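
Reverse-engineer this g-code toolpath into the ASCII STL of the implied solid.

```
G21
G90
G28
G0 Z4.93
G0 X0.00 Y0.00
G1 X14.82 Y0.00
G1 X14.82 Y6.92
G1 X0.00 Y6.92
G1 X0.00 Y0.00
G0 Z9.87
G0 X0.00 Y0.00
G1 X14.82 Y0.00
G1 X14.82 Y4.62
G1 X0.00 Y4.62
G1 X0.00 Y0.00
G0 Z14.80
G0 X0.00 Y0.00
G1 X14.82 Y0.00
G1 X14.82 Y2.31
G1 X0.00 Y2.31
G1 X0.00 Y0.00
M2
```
solid part
  facet normal 0.0000 0.0000 -1.0000
    outer loop
      vertex 14.82 9.23 0.00
      vertex 14.82 0.00 0.00
      vertex 0.00 0.00 0.00
    endloop
  endfacet
  facet normal 0.0000 0.0000 -1.0000
    outer loop
      vertex 0.00 9.23 0.00
      vertex 14.82 9.23 0.00
      vertex 0.00 0.00 0.00
    endloop
  endfacet
  facet normal 0.0000 -1.0000 0.0000
    outer loop
      vertex 0.00 0.00 0.00
      vertex 14.82 0.00 0.00
      vertex 14.82 0.00 19.74
    endloop
  endfacet
  facet normal 0.0000 -1.0000 0.0000
    outer loop
      vertex 0.00 0.00 0.00
      vertex 14.82 0.00 19.74
      vertex 0.00 0.00 19.74
    endloop
  endfacet
  facet normal 0.0000 0.9059 0.4236
    outer loop
      vertex 0.00 0.00 19.74
      vertex 14.82 0.00 19.74
      vertex 14.82 9.23 0.00
    endloop
  endfacet
  facet normal 0.0000 0.9059 0.4236
    outer loop
      vertex 0.00 0.00 19.74
      vertex 14.82 9.23 0.00
      vertex 0.00 9.23 0.00
    endloop
  endfacet
  facet normal -1.0000 0.0000 0.0000
    outer loop
      vertex 0.00 0.00 19.74
      vertex 0.00 9.23 0.00
      vertex 0.00 0.00 0.00
    endloop
  endfacet
  facet normal 1.0000 0.0000 0.0000
    outer loop
      vertex 14.82 0.00 0.00
      vertex 14.82 9.23 0.00
      vertex 14.82 0.00 19.74
    endloop
  endfacet
endsolid part

The G0 Z moves step by Δz≈4.93 mm. The G1 loops shrink linearly with z, so the solid tapers from its base footprint up to z≈19.7. Closing with a flat bottom cap and the tapered top and triangulating gives 8 facets — a wedge (ramp): 14.8 × 9.23 mm base, rising to 19.7 mm along the y=0 edge and sloping linearly to z=0 at y=9.23.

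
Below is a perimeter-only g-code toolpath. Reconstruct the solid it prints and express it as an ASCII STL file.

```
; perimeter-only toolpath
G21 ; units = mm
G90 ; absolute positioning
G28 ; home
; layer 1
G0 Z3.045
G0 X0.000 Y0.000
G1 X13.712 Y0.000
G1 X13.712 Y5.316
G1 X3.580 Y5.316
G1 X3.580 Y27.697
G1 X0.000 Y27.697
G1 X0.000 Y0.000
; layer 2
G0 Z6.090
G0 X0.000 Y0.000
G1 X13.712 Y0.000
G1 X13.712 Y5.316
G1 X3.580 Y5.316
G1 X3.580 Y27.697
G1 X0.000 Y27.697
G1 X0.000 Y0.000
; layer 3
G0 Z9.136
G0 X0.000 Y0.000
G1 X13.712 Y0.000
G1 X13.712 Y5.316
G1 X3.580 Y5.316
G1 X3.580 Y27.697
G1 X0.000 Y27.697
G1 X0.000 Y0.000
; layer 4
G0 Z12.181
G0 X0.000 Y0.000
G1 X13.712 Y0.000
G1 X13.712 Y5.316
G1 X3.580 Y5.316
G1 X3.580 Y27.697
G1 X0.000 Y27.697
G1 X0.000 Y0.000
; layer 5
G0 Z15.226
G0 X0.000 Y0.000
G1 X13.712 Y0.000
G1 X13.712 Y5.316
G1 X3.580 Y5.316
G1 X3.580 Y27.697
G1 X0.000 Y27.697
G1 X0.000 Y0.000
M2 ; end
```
solid part
  facet normal 0.0000 0.0000 -1.0000
    outer loop
      vertex 13.712 5.316 0.000
      vertex 13.712 0.000 0.000
      vertex 0.000 0.000 0.000
    endloop
  endfacet
  facet normal 0.0000 0.0000 -1.0000
    outer loop
      vertex 3.580 5.316 0.000
      vertex 13.712 5.316 0.000
      vertex 0.000 0.000 0.000
    endloop
  endfacet
  facet normal 0.0000 0.0000 -1.0000
    outer loop
      vertex 3.580 27.697 0.000
      vertex 3.580 5.316 0.000
      vertex 0.000 0.000 0.000
    endloop
  endfacet
  facet normal 0.0000 0.0000 -1.0000
    outer loop
      vertex 0.000 27.697 0.000
      vertex 3.580 27.697 0.000
      vertex 0.000 0.000 0.000
    endloop
  endfacet
  facet normal 0.0000 0.0000 1.0000
    outer loop
      vertex 0.000 0.000 15.226
      vertex 13.712 0.000 15.226
      vertex 13.712 5.316 15.226
    endloop
  endfacet
  facet normal 0.0000 0.0000 1.0000
    outer loop
      vertex 0.000 0.000 15.226
      vertex 13.712 5.316 15.226
      vertex 3.580 5.316 15.226
    endloop
  endfacet
  facet normal 0.0000 0.0000 1.0000
    outer loop
      vertex 0.000 0.000 15.226
      vertex 3.580 5.316 15.226
      vertex 3.580 27.697 15.226
    endloop
  endfacet
  facet normal 0.0000 0.0000 1.0000
    outer loop
      vertex 0.000 0.000 15.226
      vertex 3.580 27.697 15.226
      vertex 0.000 27.697 15.226
    endloop
  endfacet
  facet normal 0.0000 -1.0000 0.0000
    outer loop
      vertex 0.000 0.000 0.000
      vertex 13.712 0.000 0.000
      vertex 13.712 0.000 15.226
    endloop
  endfacet
  facet normal 0.0000 -1.0000 0.0000
    outer loop
      vertex 0.000 0.000 0.000
      vertex 13.712 0.000 15.226
      vertex 0.000 0.000 15.226
    endloop
  endfacet
  facet normal 1.0000 0.0000 0.0000
    outer loop
      vertex 13.712 0.000 0.000
      vertex 13.712 5.316 0.000
      vertex 13.712 5.316 15.226
    endloop
  endfacet
  facet normal 1.0000 0.0000 0.0000
    outer loop
      vertex 13.712 0.000 0.000
      vertex 13.712 5.316 15.226
      vertex 13.712 0.000 15.226
    endloop
  endfacet
  facet normal 0.0000 1.0000 0.0000
    outer loop
      vertex 13.712 5.316 0.000
      vertex 3.580 5.316 0.000
      vertex 3.580 5.316 15.226
    endloop
  endfacet
  facet normal 0.0000 1.0000 0.0000
    outer loop
      vertex 13.712 5.316 0.000
      vertex 3.580 5.316 15.226
      vertex 13.712 5.316 15.226
    endloop
  endfacet
  facet normal 1.0000 0.0000 0.0000
    outer loop
      vertex 3.580 5.316 0.000
      vertex 3.580 27.697 0.000
      vertex 3.580 27.697 15.226
    endloop
  endfacet
  facet normal 1.0000 0.0000 0.0000
    outer loop
      vertex 3.580 5.316 0.000
      vertex 3.580 27.697 15.226
      vertex 3.580 5.316 15.226
    endloop
  endfacet
  facet normal 0.0000 1.0000 0.0000
    outer loop
      vertex 3.580 27.697 0.000
      vertex 0.000 27.697 0.000
      vertex 0.000 27.697 15.226
    endloop
  endfacet
  facet normal 0.0000 1.0000 0.0000
    outer loop
      vertex 3.580 27.697 0.000
      vertex 0.000 27.697 15.226
      vertex 3.580 27.697 15.226
    endloop
  endfacet
  facet normal -1.0000 0.0000 0.0000
    outer loop
      vertex 0.000 27.697 0.000
      vertex 0.000 0.000 0.000
      vertex 0.000 0.000 15.226
    endloop
  endfacet
  facet normal -1.0000 0.0000 0.0000
    outer loop
      vertex 0.000 27.697 0.000
      vertex 0.000 0.000 15.226
      vertex 0.000 27.697 15.226
    endloop
  endfacet
endsolid part

The G0 Z moves step by Δz≈3.045 mm. Every layer's G1 loop is the same polygon, so the solid is a straight extrusion of it from z=0 to z≈15.2. Closing with flat bottom and top caps and triangulating gives 20 facets — an L-shaped prism: outer 13.7 × 27.7 mm, arm thicknesses ≈ 5.32 mm (horizontal) and 3.58 mm (vertical), extruded 15.2 mm in z.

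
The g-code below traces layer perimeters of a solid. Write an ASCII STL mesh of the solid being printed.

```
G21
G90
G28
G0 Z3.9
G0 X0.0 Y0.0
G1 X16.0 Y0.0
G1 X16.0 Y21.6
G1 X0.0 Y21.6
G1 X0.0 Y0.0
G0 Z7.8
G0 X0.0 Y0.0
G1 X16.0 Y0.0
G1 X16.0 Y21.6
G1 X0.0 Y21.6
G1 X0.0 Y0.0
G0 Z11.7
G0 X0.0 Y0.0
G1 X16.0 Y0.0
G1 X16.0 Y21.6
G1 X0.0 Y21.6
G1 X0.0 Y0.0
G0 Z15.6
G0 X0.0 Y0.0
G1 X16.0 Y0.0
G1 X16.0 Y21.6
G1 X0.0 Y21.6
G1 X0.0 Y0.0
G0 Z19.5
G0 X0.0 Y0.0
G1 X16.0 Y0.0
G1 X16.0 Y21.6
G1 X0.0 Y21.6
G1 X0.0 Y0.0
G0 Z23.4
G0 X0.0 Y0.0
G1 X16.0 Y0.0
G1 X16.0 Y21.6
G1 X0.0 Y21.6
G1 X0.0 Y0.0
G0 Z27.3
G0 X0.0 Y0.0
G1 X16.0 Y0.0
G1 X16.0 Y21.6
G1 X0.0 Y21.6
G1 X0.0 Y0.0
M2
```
solid part
  facet normal 0.0000 0.0000 -1.0000
    outer loop
      vertex 16.0 21.6 0.0
      vertex 16.0 0.0 0.0
      vertex 0.0 0.0 0.0
    endloop
  endfacet
  facet normal 0.0000 0.0000 -1.0000
    outer loop
      vertex 0.0 21.6 0.0
      vertex 16.0 21.6 0.0
      vertex 0.0 0.0 0.0
    endloop
  endfacet
  facet normal 0.0000 0.0000 1.0000
    outer loop
      vertex 0.0 0.0 27.3
      vertex 16.0 0.0 27.3
      vertex 16.0 21.6 27.3
    endloop
  endfacet
  facet normal 0.0000 0.0000 1.0000
    outer loop
      vertex 0.0 0.0 27.3
      vertex 16.0 21.6 27.3
      vertex 0.0 21.6 27.3
    endloop
  endfacet
  facet normal 0.0000 -1.0000 0.0000
    outer loop
      vertex 0.0 0.0 0.0
      vertex 16.0 0.0 0.0
      vertex 16.0 0.0 27.3
    endloop
  endfacet
  facet normal 0.0000 -1.0000 0.0000
    outer loop
      vertex 0.0 0.0 0.0
      vertex 16.0 0.0 27.3
      vertex 0.0 0.0 27.3
    endloop
  endfacet
  facet normal 0.0000 1.0000 0.0000
    outer loop
      vertex 16.0 21.6 27.3
      vertex 16.0 21.6 0.0
      vertex 0.0 21.6 0.0
    endloop
  endfacet
  facet normal 0.0000 1.0000 0.0000
    outer loop
      vertex 0.0 21.6 27.3
      vertex 16.0 21.6 27.3
      vertex 0.0 21.6 0.0
    endloop
  endfacet
  facet normal -1.0000 0.0000 0.0000
    outer loop
      vertex 0.0 21.6 27.3
      vertex 0.0 21.6 0.0
      vertex 0.0 0.0 0.0
    endloop
  endfacet
  facet normal -1.0000 0.0000 0.0000
    outer loop
      vertex 0.0 0.0 27.3
      vertex 0.0 21.6 27.3
      vertex 0.0 0.0 0.0
    endloop
  endfacet
  facet normal 1.0000 0.0000 0.0000
    outer loop
      vertex 16.0 0.0 0.0
      vertex 16.0 21.6 0.0
      vertex 16.0 21.6 27.3
    endloop
  endfacet
  facet normal 1.0000 0.0000 0.0000
    outer loop
      vertex 16.0 0.0 0.0
      vertex 16.0 21.6 27.3
      vertex 16.0 0.0 27.3
    endloop
  endfacet
endsolid part

The G0 Z moves step by Δz≈3.9 mm. Every layer's G1 loop is the same polygon, so the solid is a straight extrusion of it from z=0 to z≈27.3. Closing with flat bottom and top caps and triangulating gives 12 facets — a rectangular box, roughly 16 × 21.6 mm footprint and 27.3 mm tall.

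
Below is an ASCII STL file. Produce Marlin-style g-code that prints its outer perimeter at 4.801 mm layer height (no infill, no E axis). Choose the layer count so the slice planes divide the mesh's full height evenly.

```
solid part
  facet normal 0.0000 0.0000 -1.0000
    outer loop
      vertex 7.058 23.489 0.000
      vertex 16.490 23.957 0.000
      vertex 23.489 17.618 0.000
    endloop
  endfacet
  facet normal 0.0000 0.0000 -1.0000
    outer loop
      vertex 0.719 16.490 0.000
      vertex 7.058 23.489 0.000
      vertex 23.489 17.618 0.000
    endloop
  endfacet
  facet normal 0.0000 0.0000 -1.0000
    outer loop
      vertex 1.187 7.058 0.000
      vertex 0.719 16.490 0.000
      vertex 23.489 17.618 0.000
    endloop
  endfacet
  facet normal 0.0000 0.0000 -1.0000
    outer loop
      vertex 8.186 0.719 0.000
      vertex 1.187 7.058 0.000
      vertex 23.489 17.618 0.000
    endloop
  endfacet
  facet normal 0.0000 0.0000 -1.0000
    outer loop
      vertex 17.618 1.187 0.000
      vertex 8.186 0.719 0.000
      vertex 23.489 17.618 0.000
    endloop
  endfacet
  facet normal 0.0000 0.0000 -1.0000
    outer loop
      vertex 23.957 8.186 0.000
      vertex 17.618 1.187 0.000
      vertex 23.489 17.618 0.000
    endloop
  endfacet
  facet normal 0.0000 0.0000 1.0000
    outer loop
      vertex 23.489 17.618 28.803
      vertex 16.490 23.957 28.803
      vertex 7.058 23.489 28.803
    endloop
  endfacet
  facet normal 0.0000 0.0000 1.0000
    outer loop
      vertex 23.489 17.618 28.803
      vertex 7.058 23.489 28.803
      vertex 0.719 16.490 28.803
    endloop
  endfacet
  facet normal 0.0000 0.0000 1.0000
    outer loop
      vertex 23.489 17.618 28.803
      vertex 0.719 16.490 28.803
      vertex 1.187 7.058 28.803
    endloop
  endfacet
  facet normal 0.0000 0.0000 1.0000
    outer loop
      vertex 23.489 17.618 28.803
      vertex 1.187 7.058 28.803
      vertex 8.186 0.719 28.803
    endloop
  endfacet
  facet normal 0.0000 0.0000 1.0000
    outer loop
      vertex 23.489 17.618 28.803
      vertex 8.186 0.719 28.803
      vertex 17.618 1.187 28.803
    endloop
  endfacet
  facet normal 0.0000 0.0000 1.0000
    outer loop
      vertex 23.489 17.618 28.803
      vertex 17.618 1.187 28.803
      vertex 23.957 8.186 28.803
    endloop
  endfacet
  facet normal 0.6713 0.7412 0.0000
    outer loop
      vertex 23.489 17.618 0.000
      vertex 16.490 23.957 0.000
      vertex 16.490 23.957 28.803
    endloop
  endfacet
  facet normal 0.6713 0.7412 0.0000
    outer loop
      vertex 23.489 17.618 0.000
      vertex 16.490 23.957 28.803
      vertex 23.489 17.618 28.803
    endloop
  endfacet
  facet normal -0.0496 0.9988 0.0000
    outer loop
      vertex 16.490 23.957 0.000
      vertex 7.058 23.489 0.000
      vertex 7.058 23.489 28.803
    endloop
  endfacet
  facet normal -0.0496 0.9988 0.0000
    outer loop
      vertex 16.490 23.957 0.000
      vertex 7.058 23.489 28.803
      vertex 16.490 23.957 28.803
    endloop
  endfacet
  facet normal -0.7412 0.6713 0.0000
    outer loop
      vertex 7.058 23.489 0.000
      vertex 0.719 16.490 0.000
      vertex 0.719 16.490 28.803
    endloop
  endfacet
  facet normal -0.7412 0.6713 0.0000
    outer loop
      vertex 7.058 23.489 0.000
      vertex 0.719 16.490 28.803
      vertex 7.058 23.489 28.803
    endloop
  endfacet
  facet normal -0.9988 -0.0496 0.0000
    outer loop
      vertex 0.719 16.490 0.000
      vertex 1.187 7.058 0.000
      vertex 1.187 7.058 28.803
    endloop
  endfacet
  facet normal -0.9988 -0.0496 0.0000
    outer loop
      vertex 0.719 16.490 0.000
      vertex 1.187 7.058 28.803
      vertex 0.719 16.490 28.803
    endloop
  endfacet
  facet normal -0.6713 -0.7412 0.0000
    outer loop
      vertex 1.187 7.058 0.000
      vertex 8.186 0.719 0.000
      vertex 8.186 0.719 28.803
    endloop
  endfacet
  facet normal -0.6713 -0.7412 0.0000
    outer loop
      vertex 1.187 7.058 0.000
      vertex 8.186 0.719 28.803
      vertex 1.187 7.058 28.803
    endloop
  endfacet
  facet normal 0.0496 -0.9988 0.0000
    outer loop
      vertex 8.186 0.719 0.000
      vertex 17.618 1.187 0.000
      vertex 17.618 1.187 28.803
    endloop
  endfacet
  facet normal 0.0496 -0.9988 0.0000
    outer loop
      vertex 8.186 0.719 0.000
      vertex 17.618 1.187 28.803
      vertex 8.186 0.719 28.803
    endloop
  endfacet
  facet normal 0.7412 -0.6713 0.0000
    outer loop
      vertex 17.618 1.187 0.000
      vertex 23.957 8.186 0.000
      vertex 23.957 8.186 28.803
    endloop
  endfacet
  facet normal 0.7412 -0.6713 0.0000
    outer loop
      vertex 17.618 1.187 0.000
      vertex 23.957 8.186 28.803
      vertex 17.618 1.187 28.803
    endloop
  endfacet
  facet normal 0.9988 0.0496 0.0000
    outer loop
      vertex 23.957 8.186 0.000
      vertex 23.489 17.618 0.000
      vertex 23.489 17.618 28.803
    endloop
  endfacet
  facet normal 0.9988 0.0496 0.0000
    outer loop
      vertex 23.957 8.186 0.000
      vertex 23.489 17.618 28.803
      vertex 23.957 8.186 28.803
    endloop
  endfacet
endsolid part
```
; perimeter-only toolpath
G21 ; units = mm
G90 ; absolute positioning
G28 ; home
; layer 1
G0 Z4.801
G0 X23.489 Y17.618
G1 X16.490 Y23.957
G1 X7.058 Y23.489
G1 X0.719 Y16.490
G1 X1.187 Y7.058
G1 X8.186 Y0.719
G1 X17.618 Y1.187
G1 X23.957 Y8.186
G1 X23.489 Y17.618
; layer 2
G0 Z9.601
G0 X23.489 Y17.618
G1 X16.490 Y23.957
G1 X7.058 Y23.489
G1 X0.719 Y16.490
G1 X1.187 Y7.058
G1 X8.186 Y0.719
G1 X17.618 Y1.187
G1 X23.957 Y8.186
G1 X23.489 Y17.618
; layer 3
G0 Z14.402
G0 X23.489 Y17.618
G1 X16.490 Y23.957
G1 X7.058 Y23.489
G1 X0.719 Y16.490
G1 X1.187 Y7.058
G1 X8.186 Y0.719
G1 X17.618 Y1.187
G1 X23.957 Y8.186
G1 X23.489 Y17.618
; layer 4
G0 Z19.202
G0 X23.489 Y17.618
G1 X16.490 Y23.957
G1 X7.058 Y23.489
G1 X0.719 Y16.490
G1 X1.187 Y7.058
G1 X8.186 Y0.719
G1 X17.618 Y1.187
G1 X23.957 Y8.186
G1 X23.489 Y17.618
; layer 5
G0 Z24.003
G0 X23.489 Y17.618
G1 X16.490 Y23.957
G1 X7.058 Y23.489
G1 X0.719 Y16.490
G1 X1.187 Y7.058
G1 X8.186 Y0.719
G1 X17.618 Y1.187
G1 X23.957 Y8.186
G1 X23.489 Y17.618
; layer 6
G0 Z28.803
G0 X23.489 Y17.618
G1 X16.490 Y23.957
G1 X7.058 Y23.489
G1 X0.719 Y16.490
G1 X1.187 Y7.058
G1 X8.186 Y0.719
G1 X17.618 Y1.187
G1 X23.957 Y8.186
G1 X23.489 Y17.618
M2 ; end

The solid is a regular 8-sided prism (a cylinder approximated with 8 flat sides), circumscribed radius ≈ 12.3 mm, height ≈ 28.8 mm. Slicing at Δz = 4.801 mm — 6 equal slices spanning the solid's height, so layer i sits at z = i·h/6 — gives 6 non-empty perimeters. Each is a 8-segment closed polygon; G0 lifts to the layer z and rapids to the start vertex, then G1 traces the edges.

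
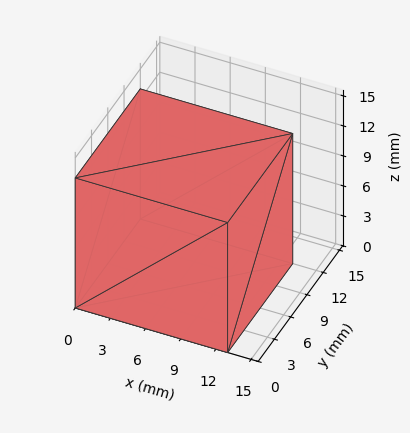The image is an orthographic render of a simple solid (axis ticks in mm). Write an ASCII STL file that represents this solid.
Reading the render: the shape is a rectangular box, roughly 13 × 12 mm footprint and 13 mm tall (dimensions read to the nearest mm from the axis ticks). For the STL, each face is triangulated and given an outward normal.

solid part
  facet normal 0.0000 0.0000 -1.0000
    outer loop
      vertex 13.0 12.0 0.0
      vertex 13.0 0.0 0.0
      vertex 0.0 0.0 0.0
    endloop
  endfacet
  facet normal 0.0000 0.0000 -1.0000
    outer loop
      vertex 0.0 12.0 0.0
      vertex 13.0 12.0 0.0
      vertex 0.0 0.0 0.0
    endloop
  endfacet
  facet normal 0.0000 0.0000 1.0000
    outer loop
      vertex 0.0 0.0 13.0
      vertex 13.0 0.0 13.0
      vertex 13.0 12.0 13.0
    endloop
  endfacet
  facet normal 0.0000 0.0000 1.0000
    outer loop
      vertex 0.0 0.0 13.0
      vertex 13.0 12.0 13.0
      vertex 0.0 12.0 13.0
    endloop
  endfacet
  facet normal 0.0000 -1.0000 0.0000
    outer loop
      vertex 0.0 0.0 0.0
      vertex 13.0 0.0 0.0
      vertex 13.0 0.0 13.0
    endloop
  endfacet
  facet normal 0.0000 -1.0000 0.0000
    outer loop
      vertex 0.0 0.0 0.0
      vertex 13.0 0.0 13.0
      vertex 0.0 0.0 13.0
    endloop
  endfacet
  facet normal 0.0000 1.0000 0.0000
    outer loop
      vertex 13.0 12.0 13.0
      vertex 13.0 12.0 0.0
      vertex 0.0 12.0 0.0
    endloop
  endfacet
  facet normal 0.0000 1.0000 0.0000
    outer loop
      vertex 0.0 12.0 13.0
      vertex 13.0 12.0 13.0
      vertex 0.0 12.0 0.0
    endloop
  endfacet
  facet normal -1.0000 0.0000 0.0000
    outer loop
      vertex 0.0 12.0 13.0
      vertex 0.0 12.0 0.0
      vertex 0.0 0.0 0.0
    endloop
  endfacet
  facet normal -1.0000 0.0000 0.0000
    outer loop
      vertex 0.0 0.0 13.0
      vertex 0.0 12.0 13.0
      vertex 0.0 0.0 0.0
    endloop
  endfacet
  facet normal 1.0000 0.0000 0.0000
    outer loop
      vertex 13.0 0.0 0.0
      vertex 13.0 12.0 0.0
      vertex 13.0 12.0 13.0
    endloop
  endfacet
  facet normal 1.0000 0.0000 0.0000
    outer loop
      vertex 13.0 0.0 0.0
      vertex 13.0 12.0 13.0
      vertex 13.0 0.0 13.0
    endloop
  endfacet
endsolid part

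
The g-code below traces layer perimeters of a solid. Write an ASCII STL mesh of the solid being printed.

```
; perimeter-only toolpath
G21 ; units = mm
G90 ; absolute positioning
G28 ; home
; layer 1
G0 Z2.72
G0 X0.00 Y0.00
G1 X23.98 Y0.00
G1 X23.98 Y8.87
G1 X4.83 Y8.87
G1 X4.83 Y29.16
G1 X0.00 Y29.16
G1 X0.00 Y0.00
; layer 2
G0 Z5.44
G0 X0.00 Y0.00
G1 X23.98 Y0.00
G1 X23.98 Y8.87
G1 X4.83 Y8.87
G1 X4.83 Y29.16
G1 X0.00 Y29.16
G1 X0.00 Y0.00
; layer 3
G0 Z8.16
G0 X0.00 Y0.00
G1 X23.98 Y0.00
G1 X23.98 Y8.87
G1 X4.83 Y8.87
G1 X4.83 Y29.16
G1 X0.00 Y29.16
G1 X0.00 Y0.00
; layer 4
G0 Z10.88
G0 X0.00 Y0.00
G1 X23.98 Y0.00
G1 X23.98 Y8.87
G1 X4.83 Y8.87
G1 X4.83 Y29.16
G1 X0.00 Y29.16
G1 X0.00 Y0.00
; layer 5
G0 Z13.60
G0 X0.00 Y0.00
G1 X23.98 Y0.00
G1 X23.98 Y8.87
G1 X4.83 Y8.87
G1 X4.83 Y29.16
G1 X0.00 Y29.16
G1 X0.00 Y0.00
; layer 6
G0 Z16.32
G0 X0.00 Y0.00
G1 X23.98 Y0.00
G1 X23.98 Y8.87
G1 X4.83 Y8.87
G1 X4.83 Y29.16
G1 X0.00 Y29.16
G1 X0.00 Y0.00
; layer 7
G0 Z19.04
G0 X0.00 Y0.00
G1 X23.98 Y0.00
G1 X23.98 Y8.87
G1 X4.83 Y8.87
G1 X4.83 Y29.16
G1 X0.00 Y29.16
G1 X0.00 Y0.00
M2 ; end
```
solid part
  facet normal 0.0000 0.0000 -1.0000
    outer loop
      vertex 23.98 8.87 0.00
      vertex 23.98 0.00 0.00
      vertex 0.00 0.00 0.00
    endloop
  endfacet
  facet normal 0.0000 0.0000 -1.0000
    outer loop
      vertex 4.83 8.87 0.00
      vertex 23.98 8.87 0.00
      vertex 0.00 0.00 0.00
    endloop
  endfacet
  facet normal 0.0000 0.0000 -1.0000
    outer loop
      vertex 4.83 29.16 0.00
      vertex 4.83 8.87 0.00
      vertex 0.00 0.00 0.00
    endloop
  endfacet
  facet normal 0.0000 0.0000 -1.0000
    outer loop
      vertex 0.00 29.16 0.00
      vertex 4.83 29.16 0.00
      vertex 0.00 0.00 0.00
    endloop
  endfacet
  facet normal 0.0000 0.0000 1.0000
    outer loop
      vertex 0.00 0.00 19.04
      vertex 23.98 0.00 19.04
      vertex 23.98 8.87 19.04
    endloop
  endfacet
  facet normal 0.0000 0.0000 1.0000
    outer loop
      vertex 0.00 0.00 19.04
      vertex 23.98 8.87 19.04
      vertex 4.83 8.87 19.04
    endloop
  endfacet
  facet normal 0.0000 0.0000 1.0000
    outer loop
      vertex 0.00 0.00 19.04
      vertex 4.83 8.87 19.04
      vertex 4.83 29.16 19.04
    endloop
  endfacet
  facet normal 0.0000 0.0000 1.0000
    outer loop
      vertex 0.00 0.00 19.04
      vertex 4.83 29.16 19.04
      vertex 0.00 29.16 19.04
    endloop
  endfacet
  facet normal 0.0000 -1.0000 0.0000
    outer loop
      vertex 0.00 0.00 0.00
      vertex 23.98 0.00 0.00
      vertex 23.98 0.00 19.04
    endloop
  endfacet
  facet normal 0.0000 -1.0000 0.0000
    outer loop
      vertex 0.00 0.00 0.00
      vertex 23.98 0.00 19.04
      vertex 0.00 0.00 19.04
    endloop
  endfacet
  facet normal 1.0000 0.0000 0.0000
    outer loop
      vertex 23.98 0.00 0.00
      vertex 23.98 8.87 0.00
      vertex 23.98 8.87 19.04
    endloop
  endfacet
  facet normal 1.0000 0.0000 0.0000
    outer loop
      vertex 23.98 0.00 0.00
      vertex 23.98 8.87 19.04
      vertex 23.98 0.00 19.04
    endloop
  endfacet
  facet normal 0.0000 1.0000 0.0000
    outer loop
      vertex 23.98 8.87 0.00
      vertex 4.83 8.87 0.00
      vertex 4.83 8.87 19.04
    endloop
  endfacet
  facet normal 0.0000 1.0000 0.0000
    outer loop
      vertex 23.98 8.87 0.00
      vertex 4.83 8.87 19.04
      vertex 23.98 8.87 19.04
    endloop
  endfacet
  facet normal 1.0000 0.0000 0.0000
    outer loop
      vertex 4.83 8.87 0.00
      vertex 4.83 29.16 0.00
      vertex 4.83 29.16 19.04
    endloop
  endfacet
  facet normal 1.0000 0.0000 0.0000
    outer loop
      vertex 4.83 8.87 0.00
      vertex 4.83 29.16 19.04
      vertex 4.83 8.87 19.04
    endloop
  endfacet
  facet normal 0.0000 1.0000 0.0000
    outer loop
      vertex 4.83 29.16 0.00
      vertex 0.00 29.16 0.00
      vertex 0.00 29.16 19.04
    endloop
  endfacet
  facet normal 0.0000 1.0000 0.0000
    outer loop
      vertex 4.83 29.16 0.00
      vertex 0.00 29.16 19.04
      vertex 4.83 29.16 19.04
    endloop
  endfacet
  facet normal -1.0000 0.0000 0.0000
    outer loop
      vertex 0.00 29.16 0.00
      vertex 0.00 0.00 0.00
      vertex 0.00 0.00 19.04
    endloop
  endfacet
  facet normal -1.0000 0.0000 0.0000
    outer loop
      vertex 0.00 29.16 0.00
      vertex 0.00 0.00 19.04
      vertex 0.00 29.16 19.04
    endloop
  endfacet
endsolid part

The G0 Z moves step by Δz≈2.72 mm. Every layer's G1 loop is the same polygon, so the solid is a straight extrusion of it from z=0 to z≈19. Closing with flat bottom and top caps and triangulating gives 20 facets — an L-shaped prism: outer 24 × 29.2 mm, arm thicknesses ≈ 8.87 mm (horizontal) and 4.83 mm (vertical), extruded 19 mm in z.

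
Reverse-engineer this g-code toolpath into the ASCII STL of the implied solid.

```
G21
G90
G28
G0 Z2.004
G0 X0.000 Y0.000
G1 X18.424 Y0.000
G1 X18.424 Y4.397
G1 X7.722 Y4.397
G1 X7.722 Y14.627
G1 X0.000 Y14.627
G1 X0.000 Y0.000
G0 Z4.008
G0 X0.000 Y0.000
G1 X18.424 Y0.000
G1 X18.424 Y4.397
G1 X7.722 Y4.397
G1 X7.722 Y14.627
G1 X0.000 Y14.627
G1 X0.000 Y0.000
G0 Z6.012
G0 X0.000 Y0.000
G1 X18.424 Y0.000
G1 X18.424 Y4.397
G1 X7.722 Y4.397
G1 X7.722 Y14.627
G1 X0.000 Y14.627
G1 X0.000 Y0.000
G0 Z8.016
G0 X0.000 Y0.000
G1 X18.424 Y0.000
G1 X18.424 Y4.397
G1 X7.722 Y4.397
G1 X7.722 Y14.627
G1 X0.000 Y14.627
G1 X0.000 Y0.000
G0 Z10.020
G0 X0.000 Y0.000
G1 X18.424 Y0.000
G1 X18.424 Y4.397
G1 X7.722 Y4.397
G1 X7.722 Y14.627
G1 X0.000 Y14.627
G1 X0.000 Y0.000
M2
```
solid part
  facet normal 0.0000 0.0000 -1.0000
    outer loop
      vertex 18.424 4.397 0.000
      vertex 18.424 0.000 0.000
      vertex 0.000 0.000 0.000
    endloop
  endfacet
  facet normal 0.0000 0.0000 -1.0000
    outer loop
      vertex 7.722 4.397 0.000
      vertex 18.424 4.397 0.000
      vertex 0.000 0.000 0.000
    endloop
  endfacet
  facet normal 0.0000 0.0000 -1.0000
    outer loop
      vertex 7.722 14.627 0.000
      vertex 7.722 4.397 0.000
      vertex 0.000 0.000 0.000
    endloop
  endfacet
  facet normal 0.0000 0.0000 -1.0000
    outer loop
      vertex 0.000 14.627 0.000
      vertex 7.722 14.627 0.000
      vertex 0.000 0.000 0.000
    endloop
  endfacet
  facet normal 0.0000 0.0000 1.0000
    outer loop
      vertex 0.000 0.000 10.020
      vertex 18.424 0.000 10.020
      vertex 18.424 4.397 10.020
    endloop
  endfacet
  facet normal 0.0000 0.0000 1.0000
    outer loop
      vertex 0.000 0.000 10.020
      vertex 18.424 4.397 10.020
      vertex 7.722 4.397 10.020
    endloop
  endfacet
  facet normal 0.0000 0.0000 1.0000
    outer loop
      vertex 0.000 0.000 10.020
      vertex 7.722 4.397 10.020
      vertex 7.722 14.627 10.020
    endloop
  endfacet
  facet normal 0.0000 0.0000 1.0000
    outer loop
      vertex 0.000 0.000 10.020
      vertex 7.722 14.627 10.020
      vertex 0.000 14.627 10.020
    endloop
  endfacet
  facet normal 0.0000 -1.0000 0.0000
    outer loop
      vertex 0.000 0.000 0.000
      vertex 18.424 0.000 0.000
      vertex 18.424 0.000 10.020
    endloop
  endfacet
  facet normal 0.0000 -1.0000 0.0000
    outer loop
      vertex 0.000 0.000 0.000
      vertex 18.424 0.000 10.020
      vertex 0.000 0.000 10.020
    endloop
  endfacet
  facet normal 1.0000 0.0000 0.0000
    outer loop
      vertex 18.424 0.000 0.000
      vertex 18.424 4.397 0.000
      vertex 18.424 4.397 10.020
    endloop
  endfacet
  facet normal 1.0000 0.0000 0.0000
    outer loop
      vertex 18.424 0.000 0.000
      vertex 18.424 4.397 10.020
      vertex 18.424 0.000 10.020
    endloop
  endfacet
  facet normal 0.0000 1.0000 0.0000
    outer loop
      vertex 18.424 4.397 0.000
      vertex 7.722 4.397 0.000
      vertex 7.722 4.397 10.020
    endloop
  endfacet
  facet normal 0.0000 1.0000 0.0000
    outer loop
      vertex 18.424 4.397 0.000
      vertex 7.722 4.397 10.020
      vertex 18.424 4.397 10.020
    endloop
  endfacet
  facet normal 1.0000 0.0000 0.0000
    outer loop
      vertex 7.722 4.397 0.000
      vertex 7.722 14.627 0.000
      vertex 7.722 14.627 10.020
    endloop
  endfacet
  facet normal 1.0000 0.0000 0.0000
    outer loop
      vertex 7.722 4.397 0.000
      vertex 7.722 14.627 10.020
      vertex 7.722 4.397 10.020
    endloop
  endfacet
  facet normal 0.0000 1.0000 0.0000
    outer loop
      vertex 7.722 14.627 0.000
      vertex 0.000 14.627 0.000
      vertex 0.000 14.627 10.020
    endloop
  endfacet
  facet normal 0.0000 1.0000 0.0000
    outer loop
      vertex 7.722 14.627 0.000
      vertex 0.000 14.627 10.020
      vertex 7.722 14.627 10.020
    endloop
  endfacet
  facet normal -1.0000 0.0000 0.0000
    outer loop
      vertex 0.000 14.627 0.000
      vertex 0.000 0.000 0.000
      vertex 0.000 0.000 10.020
    endloop
  endfacet
  facet normal -1.0000 0.0000 0.0000
    outer loop
      vertex 0.000 14.627 0.000
      vertex 0.000 0.000 10.020
      vertex 0.000 14.627 10.020
    endloop
  endfacet
endsolid part

The G0 Z moves step by Δz≈2.004 mm. Every layer's G1 loop is the same polygon, so the solid is a straight extrusion of it from z=0 to z≈10. Closing with flat bottom and top caps and triangulating gives 20 facets — an L-shaped prism: outer 18.4 × 14.6 mm, arm thicknesses ≈ 4.4 mm (horizontal) and 7.72 mm (vertical), extruded 10 mm in z.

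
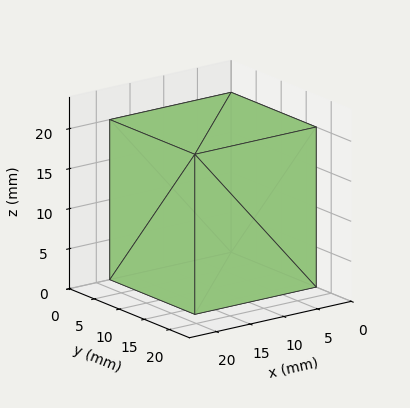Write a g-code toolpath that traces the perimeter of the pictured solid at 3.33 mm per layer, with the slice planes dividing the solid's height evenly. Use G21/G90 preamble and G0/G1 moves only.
Reading the render: the shape is a rectangular box, roughly 18 × 17 mm footprint and 20 mm tall (dimensions read to the nearest mm from the axis ticks). For the g-code, the solid's height is divided into equal slices at the stated Δz and each level perimeter traced with G1 moves after a G0 lift.

; perimeter-only toolpath
G21 ; units = mm
G90 ; absolute positioning
G28 ; home
; layer 1
G0 Z3.33
G0 X0.00 Y0.00
G1 X18.00 Y0.00
G1 X18.00 Y17.00
G1 X0.00 Y17.00
G1 X0.00 Y0.00
; layer 2
G0 Z6.67
G0 X0.00 Y0.00
G1 X18.00 Y0.00
G1 X18.00 Y17.00
G1 X0.00 Y17.00
G1 X0.00 Y0.00
; layer 3
G0 Z10.00
G0 X0.00 Y0.00
G1 X18.00 Y0.00
G1 X18.00 Y17.00
G1 X0.00 Y17.00
G1 X0.00 Y0.00
; layer 4
G0 Z13.33
G0 X0.00 Y0.00
G1 X18.00 Y0.00
G1 X18.00 Y17.00
G1 X0.00 Y17.00
G1 X0.00 Y0.00
; layer 5
G0 Z16.67
G0 X0.00 Y0.00
G1 X18.00 Y0.00
G1 X18.00 Y17.00
G1 X0.00 Y17.00
G1 X0.00 Y0.00
; layer 6
G0 Z20.00
G0 X0.00 Y0.00
G1 X18.00 Y0.00
G1 X18.00 Y17.00
G1 X0.00 Y17.00
G1 X0.00 Y0.00
M2 ; end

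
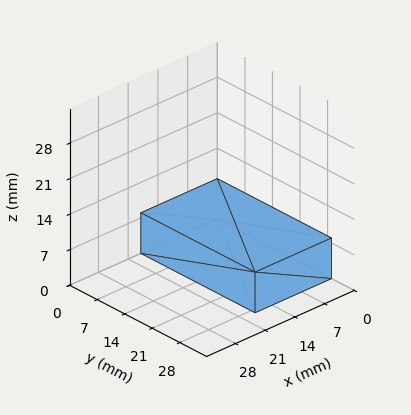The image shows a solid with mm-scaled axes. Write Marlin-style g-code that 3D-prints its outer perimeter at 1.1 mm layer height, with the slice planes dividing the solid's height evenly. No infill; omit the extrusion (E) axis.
Reading the render: the shape is a rectangular box, roughly 18 × 29 mm footprint and 8 mm tall (dimensions read to the nearest mm from the axis ticks). For the g-code, the solid's height is divided into equal slices at the stated Δz and each level perimeter traced with G1 moves after a G0 lift.

; perimeter-only toolpath
G21 ; units = mm
G90 ; absolute positioning
G28 ; home
; layer 1
G0 Z1.1
G0 X0.0 Y0.0
G1 X18.0 Y0.0
G1 X18.0 Y29.0
G1 X0.0 Y29.0
G1 X0.0 Y0.0
; layer 2
G0 Z2.3
G0 X0.0 Y0.0
G1 X18.0 Y0.0
G1 X18.0 Y29.0
G1 X0.0 Y29.0
G1 X0.0 Y0.0
; layer 3
G0 Z3.4
G0 X0.0 Y0.0
G1 X18.0 Y0.0
G1 X18.0 Y29.0
G1 X0.0 Y29.0
G1 X0.0 Y0.0
; layer 4
G0 Z4.6
G0 X0.0 Y0.0
G1 X18.0 Y0.0
G1 X18.0 Y29.0
G1 X0.0 Y29.0
G1 X0.0 Y0.0
; layer 5
G0 Z5.7
G0 X0.0 Y0.0
G1 X18.0 Y0.0
G1 X18.0 Y29.0
G1 X0.0 Y29.0
G1 X0.0 Y0.0
; layer 6
G0 Z6.9
G0 X0.0 Y0.0
G1 X18.0 Y0.0
G1 X18.0 Y29.0
G1 X0.0 Y29.0
G1 X0.0 Y0.0
; layer 7
G0 Z8.0
G0 X0.0 Y0.0
G1 X18.0 Y0.0
G1 X18.0 Y29.0
G1 X0.0 Y29.0
G1 X0.0 Y0.0
M2 ; end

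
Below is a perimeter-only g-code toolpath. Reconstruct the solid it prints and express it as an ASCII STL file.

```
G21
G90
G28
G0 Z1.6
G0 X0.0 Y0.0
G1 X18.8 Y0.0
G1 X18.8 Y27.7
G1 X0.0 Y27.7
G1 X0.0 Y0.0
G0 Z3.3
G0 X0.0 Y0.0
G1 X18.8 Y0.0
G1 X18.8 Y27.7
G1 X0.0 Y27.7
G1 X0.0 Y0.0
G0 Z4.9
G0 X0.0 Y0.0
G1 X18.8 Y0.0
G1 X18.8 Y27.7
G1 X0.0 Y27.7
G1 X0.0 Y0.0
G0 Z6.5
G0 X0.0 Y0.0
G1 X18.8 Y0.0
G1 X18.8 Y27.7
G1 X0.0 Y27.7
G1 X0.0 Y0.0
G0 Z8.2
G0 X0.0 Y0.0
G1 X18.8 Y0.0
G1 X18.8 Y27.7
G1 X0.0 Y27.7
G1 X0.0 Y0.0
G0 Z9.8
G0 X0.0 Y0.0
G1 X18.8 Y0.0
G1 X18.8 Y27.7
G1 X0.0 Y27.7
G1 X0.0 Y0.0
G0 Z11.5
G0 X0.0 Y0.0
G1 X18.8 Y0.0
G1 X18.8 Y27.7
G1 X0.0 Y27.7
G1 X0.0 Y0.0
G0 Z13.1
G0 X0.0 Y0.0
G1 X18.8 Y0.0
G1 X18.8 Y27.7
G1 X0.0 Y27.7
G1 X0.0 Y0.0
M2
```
solid part
  facet normal 0.0000 0.0000 -1.0000
    outer loop
      vertex 18.8 27.7 0.0
      vertex 18.8 0.0 0.0
      vertex 0.0 0.0 0.0
    endloop
  endfacet
  facet normal 0.0000 0.0000 -1.0000
    outer loop
      vertex 0.0 27.7 0.0
      vertex 18.8 27.7 0.0
      vertex 0.0 0.0 0.0
    endloop
  endfacet
  facet normal 0.0000 0.0000 1.0000
    outer loop
      vertex 0.0 0.0 13.1
      vertex 18.8 0.0 13.1
      vertex 18.8 27.7 13.1
    endloop
  endfacet
  facet normal 0.0000 0.0000 1.0000
    outer loop
      vertex 0.0 0.0 13.1
      vertex 18.8 27.7 13.1
      vertex 0.0 27.7 13.1
    endloop
  endfacet
  facet normal 0.0000 -1.0000 0.0000
    outer loop
      vertex 0.0 0.0 0.0
      vertex 18.8 0.0 0.0
      vertex 18.8 0.0 13.1
    endloop
  endfacet
  facet normal 0.0000 -1.0000 0.0000
    outer loop
      vertex 0.0 0.0 0.0
      vertex 18.8 0.0 13.1
      vertex 0.0 0.0 13.1
    endloop
  endfacet
  facet normal 0.0000 1.0000 0.0000
    outer loop
      vertex 18.8 27.7 13.1
      vertex 18.8 27.7 0.0
      vertex 0.0 27.7 0.0
    endloop
  endfacet
  facet normal 0.0000 1.0000 0.0000
    outer loop
      vertex 0.0 27.7 13.1
      vertex 18.8 27.7 13.1
      vertex 0.0 27.7 0.0
    endloop
  endfacet
  facet normal -1.0000 0.0000 0.0000
    outer loop
      vertex 0.0 27.7 13.1
      vertex 0.0 27.7 0.0
      vertex 0.0 0.0 0.0
    endloop
  endfacet
  facet normal -1.0000 0.0000 0.0000
    outer loop
      vertex 0.0 0.0 13.1
      vertex 0.0 27.7 13.1
      vertex 0.0 0.0 0.0
    endloop
  endfacet
  facet normal 1.0000 0.0000 0.0000
    outer loop
      vertex 18.8 0.0 0.0
      vertex 18.8 27.7 0.0
      vertex 18.8 27.7 13.1
    endloop
  endfacet
  facet normal 1.0000 0.0000 0.0000
    outer loop
      vertex 18.8 0.0 0.0
      vertex 18.8 27.7 13.1
      vertex 18.8 0.0 13.1
    endloop
  endfacet
endsolid part

The G0 Z moves step by Δz≈1.6 mm. Every layer's G1 loop is the same polygon, so the solid is a straight extrusion of it from z=0 to z≈13.1. Closing with flat bottom and top caps and triangulating gives 12 facets — a rectangular box, roughly 18.8 × 27.7 mm footprint and 13.1 mm tall.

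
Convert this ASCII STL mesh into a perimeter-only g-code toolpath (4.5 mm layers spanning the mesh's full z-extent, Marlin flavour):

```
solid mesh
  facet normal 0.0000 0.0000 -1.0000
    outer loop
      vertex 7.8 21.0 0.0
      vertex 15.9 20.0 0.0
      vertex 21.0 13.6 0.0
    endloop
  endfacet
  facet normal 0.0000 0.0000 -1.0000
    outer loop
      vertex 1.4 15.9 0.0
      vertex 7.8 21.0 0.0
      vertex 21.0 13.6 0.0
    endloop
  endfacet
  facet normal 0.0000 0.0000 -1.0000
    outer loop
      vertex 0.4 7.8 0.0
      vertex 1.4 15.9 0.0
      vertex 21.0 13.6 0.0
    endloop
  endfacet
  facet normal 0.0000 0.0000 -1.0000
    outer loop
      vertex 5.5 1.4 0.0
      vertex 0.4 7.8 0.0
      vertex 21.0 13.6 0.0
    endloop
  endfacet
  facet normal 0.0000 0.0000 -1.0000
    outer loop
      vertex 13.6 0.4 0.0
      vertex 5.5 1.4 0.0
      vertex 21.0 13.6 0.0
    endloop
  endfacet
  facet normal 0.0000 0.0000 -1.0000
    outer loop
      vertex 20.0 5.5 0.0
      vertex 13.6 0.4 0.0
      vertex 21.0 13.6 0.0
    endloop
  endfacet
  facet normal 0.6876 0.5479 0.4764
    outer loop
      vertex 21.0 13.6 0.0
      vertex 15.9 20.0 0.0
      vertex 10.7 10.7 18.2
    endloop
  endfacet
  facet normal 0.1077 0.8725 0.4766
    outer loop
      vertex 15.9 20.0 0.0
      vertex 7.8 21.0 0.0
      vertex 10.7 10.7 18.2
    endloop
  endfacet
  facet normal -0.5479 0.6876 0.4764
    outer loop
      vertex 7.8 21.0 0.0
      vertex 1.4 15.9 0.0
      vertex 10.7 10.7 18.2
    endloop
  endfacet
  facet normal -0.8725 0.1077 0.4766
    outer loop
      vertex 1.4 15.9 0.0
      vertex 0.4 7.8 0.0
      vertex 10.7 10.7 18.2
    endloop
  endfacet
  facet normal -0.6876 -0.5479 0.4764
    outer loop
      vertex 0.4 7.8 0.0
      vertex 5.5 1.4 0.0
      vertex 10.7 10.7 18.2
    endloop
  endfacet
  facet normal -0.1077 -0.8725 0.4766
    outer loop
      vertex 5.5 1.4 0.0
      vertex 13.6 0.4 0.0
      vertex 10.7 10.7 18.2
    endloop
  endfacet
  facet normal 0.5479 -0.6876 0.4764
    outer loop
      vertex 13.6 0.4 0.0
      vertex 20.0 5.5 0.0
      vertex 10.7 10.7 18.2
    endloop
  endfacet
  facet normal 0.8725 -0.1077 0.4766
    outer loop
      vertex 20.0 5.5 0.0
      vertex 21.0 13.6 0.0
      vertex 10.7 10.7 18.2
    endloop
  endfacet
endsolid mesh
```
; perimeter-only toolpath
G21 ; units = mm
G90 ; absolute positioning
G28 ; home
; layer 1
G0 Z4.5
G0 X18.4 Y12.9
G1 X14.6 Y17.7
G1 X8.5 Y18.4
G1 X3.7 Y14.6
G1 X3.0 Y8.5
G1 X6.8 Y3.7
G1 X12.9 Y3.0
G1 X17.7 Y6.8
G1 X18.4 Y12.9
; layer 2
G0 Z9.1
G0 X15.8 Y12.1
G1 X13.3 Y15.3
G1 X9.2 Y15.8
G1 X6.0 Y13.3
G1 X5.5 Y9.2
G1 X8.1 Y6.0
G1 X12.1 Y5.5
G1 X15.3 Y8.1
G1 X15.8 Y12.1
; layer 3
G0 Z13.6
G0 X13.3 Y11.4
G1 X12.0 Y13.0
G1 X10.0 Y13.3
G1 X8.4 Y12.0
G1 X8.1 Y10.0
G1 X9.4 Y8.4
G1 X11.4 Y8.1
G1 X13.0 Y9.4
G1 X13.3 Y11.4
M2 ; end

The solid is a regular 8-sided pyramid, base circumscribed radius ≈ 10.7 mm, apex at z ≈ 18.2 mm. Slicing at Δz = 4.5 mm — 4 equal slices spanning the solid's height, so layer i sits at z = i·h/4 — gives 3 non-empty perimeters. Each is a 8-segment closed polygon; G0 lifts to the layer z and rapids to the start vertex, then G1 traces the edges. The cross-section shrinks linearly with z (the slice at the apex is degenerate and omitted).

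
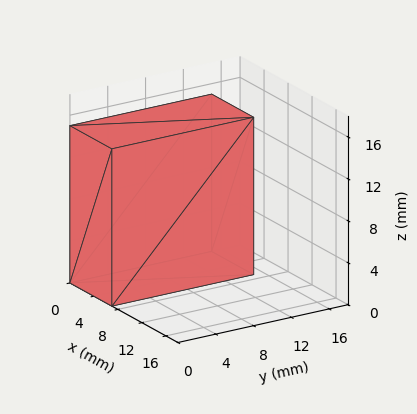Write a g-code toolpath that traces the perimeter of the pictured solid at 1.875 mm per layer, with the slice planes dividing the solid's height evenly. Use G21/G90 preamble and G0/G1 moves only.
Reading the render: the shape is a rectangular box, roughly 7 × 15 mm footprint and 15 mm tall (dimensions read to the nearest mm from the axis ticks). For the g-code, the solid's height is divided into equal slices at the stated Δz and each level perimeter traced with G1 moves after a G0 lift.

; perimeter-only toolpath
G21 ; units = mm
G90 ; absolute positioning
G28 ; home
; layer 1
G0 Z1.875
G0 X0.000 Y0.000
G1 X7.000 Y0.000
G1 X7.000 Y15.000
G1 X0.000 Y15.000
G1 X0.000 Y0.000
; layer 2
G0 Z3.750
G0 X0.000 Y0.000
G1 X7.000 Y0.000
G1 X7.000 Y15.000
G1 X0.000 Y15.000
G1 X0.000 Y0.000
; layer 3
G0 Z5.625
G0 X0.000 Y0.000
G1 X7.000 Y0.000
G1 X7.000 Y15.000
G1 X0.000 Y15.000
G1 X0.000 Y0.000
; layer 4
G0 Z7.500
G0 X0.000 Y0.000
G1 X7.000 Y0.000
G1 X7.000 Y15.000
G1 X0.000 Y15.000
G1 X0.000 Y0.000
; layer 5
G0 Z9.375
G0 X0.000 Y0.000
G1 X7.000 Y0.000
G1 X7.000 Y15.000
G1 X0.000 Y15.000
G1 X0.000 Y0.000
; layer 6
G0 Z11.250
G0 X0.000 Y0.000
G1 X7.000 Y0.000
G1 X7.000 Y15.000
G1 X0.000 Y15.000
G1 X0.000 Y0.000
; layer 7
G0 Z13.125
G0 X0.000 Y0.000
G1 X7.000 Y0.000
G1 X7.000 Y15.000
G1 X0.000 Y15.000
G1 X0.000 Y0.000
; layer 8
G0 Z15.000
G0 X0.000 Y0.000
G1 X7.000 Y0.000
G1 X7.000 Y15.000
G1 X0.000 Y15.000
G1 X0.000 Y0.000
M2 ; end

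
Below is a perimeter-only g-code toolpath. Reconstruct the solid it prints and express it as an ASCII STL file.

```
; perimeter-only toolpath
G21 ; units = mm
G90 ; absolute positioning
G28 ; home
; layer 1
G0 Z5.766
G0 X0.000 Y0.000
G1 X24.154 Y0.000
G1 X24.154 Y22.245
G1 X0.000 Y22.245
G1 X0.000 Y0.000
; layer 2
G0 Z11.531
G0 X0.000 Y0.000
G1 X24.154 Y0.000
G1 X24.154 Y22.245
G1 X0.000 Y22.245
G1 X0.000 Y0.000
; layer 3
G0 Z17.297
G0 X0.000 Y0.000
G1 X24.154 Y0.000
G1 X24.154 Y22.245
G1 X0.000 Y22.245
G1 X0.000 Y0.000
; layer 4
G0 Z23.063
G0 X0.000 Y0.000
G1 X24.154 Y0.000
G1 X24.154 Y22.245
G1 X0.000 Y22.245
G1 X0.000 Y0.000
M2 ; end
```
solid part
  facet normal 0.0000 0.0000 -1.0000
    outer loop
      vertex 24.154 22.245 0.000
      vertex 24.154 0.000 0.000
      vertex 0.000 0.000 0.000
    endloop
  endfacet
  facet normal 0.0000 0.0000 -1.0000
    outer loop
      vertex 0.000 22.245 0.000
      vertex 24.154 22.245 0.000
      vertex 0.000 0.000 0.000
    endloop
  endfacet
  facet normal 0.0000 0.0000 1.0000
    outer loop
      vertex 0.000 0.000 23.063
      vertex 24.154 0.000 23.063
      vertex 24.154 22.245 23.063
    endloop
  endfacet
  facet normal 0.0000 0.0000 1.0000
    outer loop
      vertex 0.000 0.000 23.063
      vertex 24.154 22.245 23.063
      vertex 0.000 22.245 23.063
    endloop
  endfacet
  facet normal 0.0000 -1.0000 0.0000
    outer loop
      vertex 0.000 0.000 0.000
      vertex 24.154 0.000 0.000
      vertex 24.154 0.000 23.063
    endloop
  endfacet
  facet normal 0.0000 -1.0000 0.0000
    outer loop
      vertex 0.000 0.000 0.000
      vertex 24.154 0.000 23.063
      vertex 0.000 0.000 23.063
    endloop
  endfacet
  facet normal 0.0000 1.0000 0.0000
    outer loop
      vertex 24.154 22.245 23.063
      vertex 24.154 22.245 0.000
      vertex 0.000 22.245 0.000
    endloop
  endfacet
  facet normal 0.0000 1.0000 0.0000
    outer loop
      vertex 0.000 22.245 23.063
      vertex 24.154 22.245 23.063
      vertex 0.000 22.245 0.000
    endloop
  endfacet
  facet normal -1.0000 0.0000 0.0000
    outer loop
      vertex 0.000 22.245 23.063
      vertex 0.000 22.245 0.000
      vertex 0.000 0.000 0.000
    endloop
  endfacet
  facet normal -1.0000 0.0000 0.0000
    outer loop
      vertex 0.000 0.000 23.063
      vertex 0.000 22.245 23.063
      vertex 0.000 0.000 0.000
    endloop
  endfacet
  facet normal 1.0000 0.0000 0.0000
    outer loop
      vertex 24.154 0.000 0.000
      vertex 24.154 22.245 0.000
      vertex 24.154 22.245 23.063
    endloop
  endfacet
  facet normal 1.0000 0.0000 0.0000
    outer loop
      vertex 24.154 0.000 0.000
      vertex 24.154 22.245 23.063
      vertex 24.154 0.000 23.063
    endloop
  endfacet
endsolid part

The G0 Z moves step by Δz≈5.766 mm. Every layer's G1 loop is the same polygon, so the solid is a straight extrusion of it from z=0 to z≈23.1. Closing with flat bottom and top caps and triangulating gives 12 facets — a rectangular box, roughly 24.2 × 22.2 mm footprint and 23.1 mm tall.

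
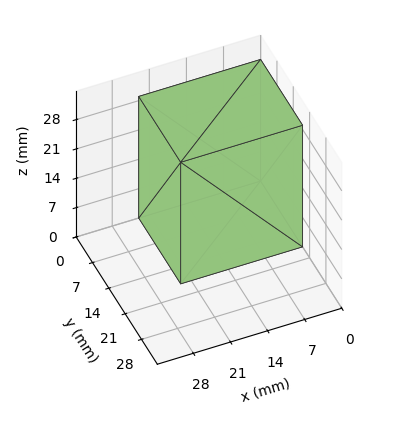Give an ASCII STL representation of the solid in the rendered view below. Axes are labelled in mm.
Reading the render: the shape is a rectangular box, roughly 23 × 18 mm footprint and 29 mm tall (dimensions read to the nearest mm from the axis ticks). For the STL, each face is triangulated and given an outward normal.

solid part
  facet normal 0.0000 0.0000 -1.0000
    outer loop
      vertex 23.000 18.000 0.000
      vertex 23.000 0.000 0.000
      vertex 0.000 0.000 0.000
    endloop
  endfacet
  facet normal 0.0000 0.0000 -1.0000
    outer loop
      vertex 0.000 18.000 0.000
      vertex 23.000 18.000 0.000
      vertex 0.000 0.000 0.000
    endloop
  endfacet
  facet normal 0.0000 0.0000 1.0000
    outer loop
      vertex 0.000 0.000 29.000
      vertex 23.000 0.000 29.000
      vertex 23.000 18.000 29.000
    endloop
  endfacet
  facet normal 0.0000 0.0000 1.0000
    outer loop
      vertex 0.000 0.000 29.000
      vertex 23.000 18.000 29.000
      vertex 0.000 18.000 29.000
    endloop
  endfacet
  facet normal 0.0000 -1.0000 0.0000
    outer loop
      vertex 0.000 0.000 0.000
      vertex 23.000 0.000 0.000
      vertex 23.000 0.000 29.000
    endloop
  endfacet
  facet normal 0.0000 -1.0000 0.0000
    outer loop
      vertex 0.000 0.000 0.000
      vertex 23.000 0.000 29.000
      vertex 0.000 0.000 29.000
    endloop
  endfacet
  facet normal 0.0000 1.0000 0.0000
    outer loop
      vertex 23.000 18.000 29.000
      vertex 23.000 18.000 0.000
      vertex 0.000 18.000 0.000
    endloop
  endfacet
  facet normal 0.0000 1.0000 0.0000
    outer loop
      vertex 0.000 18.000 29.000
      vertex 23.000 18.000 29.000
      vertex 0.000 18.000 0.000
    endloop
  endfacet
  facet normal -1.0000 0.0000 0.0000
    outer loop
      vertex 0.000 18.000 29.000
      vertex 0.000 18.000 0.000
      vertex 0.000 0.000 0.000
    endloop
  endfacet
  facet normal -1.0000 0.0000 0.0000
    outer loop
      vertex 0.000 0.000 29.000
      vertex 0.000 18.000 29.000
      vertex 0.000 0.000 0.000
    endloop
  endfacet
  facet normal 1.0000 0.0000 0.0000
    outer loop
      vertex 23.000 0.000 0.000
      vertex 23.000 18.000 0.000
      vertex 23.000 18.000 29.000
    endloop
  endfacet
  facet normal 1.0000 0.0000 0.0000
    outer loop
      vertex 23.000 0.000 0.000
      vertex 23.000 18.000 29.000
      vertex 23.000 0.000 29.000
    endloop
  endfacet
endsolid part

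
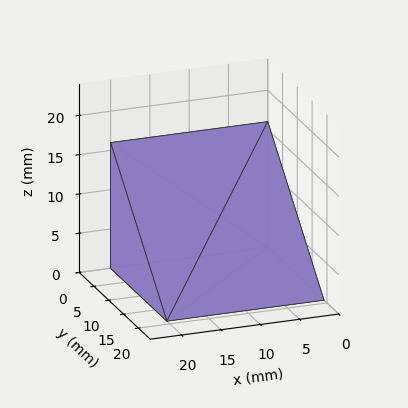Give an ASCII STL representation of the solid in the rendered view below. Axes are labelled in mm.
Reading the render: the shape is a wedge (ramp): 20 × 19 mm base, rising to 16 mm along the y=0 edge and sloping linearly to z=0 at y=19 (dimensions read to the nearest mm from the axis ticks). For the STL, each face is triangulated and given an outward normal.

solid part
  facet normal 0.0000 0.0000 -1.0000
    outer loop
      vertex 20.000 19.000 0.000
      vertex 20.000 0.000 0.000
      vertex 0.000 0.000 0.000
    endloop
  endfacet
  facet normal 0.0000 0.0000 -1.0000
    outer loop
      vertex 0.000 19.000 0.000
      vertex 20.000 19.000 0.000
      vertex 0.000 0.000 0.000
    endloop
  endfacet
  facet normal 0.0000 -1.0000 0.0000
    outer loop
      vertex 0.000 0.000 0.000
      vertex 20.000 0.000 0.000
      vertex 20.000 0.000 16.000
    endloop
  endfacet
  facet normal 0.0000 -1.0000 0.0000
    outer loop
      vertex 0.000 0.000 0.000
      vertex 20.000 0.000 16.000
      vertex 0.000 0.000 16.000
    endloop
  endfacet
  facet normal 0.0000 0.6441 0.7649
    outer loop
      vertex 0.000 0.000 16.000
      vertex 20.000 0.000 16.000
      vertex 20.000 19.000 0.000
    endloop
  endfacet
  facet normal 0.0000 0.6441 0.7649
    outer loop
      vertex 0.000 0.000 16.000
      vertex 20.000 19.000 0.000
      vertex 0.000 19.000 0.000
    endloop
  endfacet
  facet normal -1.0000 0.0000 0.0000
    outer loop
      vertex 0.000 0.000 16.000
      vertex 0.000 19.000 0.000
      vertex 0.000 0.000 0.000
    endloop
  endfacet
  facet normal 1.0000 0.0000 0.0000
    outer loop
      vertex 20.000 0.000 0.000
      vertex 20.000 19.000 0.000
      vertex 20.000 0.000 16.000
    endloop
  endfacet
endsolid part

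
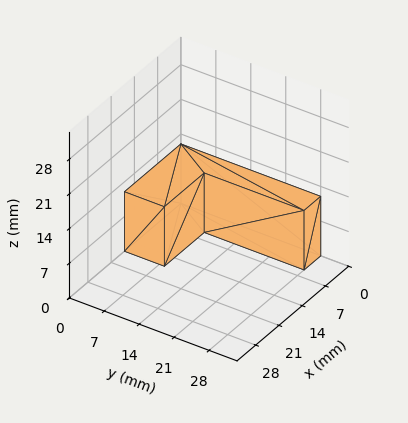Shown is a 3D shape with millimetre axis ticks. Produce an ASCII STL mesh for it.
Reading the render: the shape is an L-shaped prism: outer 17 × 28 mm, arm thicknesses ≈ 8 mm (horizontal) and 5 mm (vertical), extruded 12 mm in z (dimensions read to the nearest mm from the axis ticks). For the STL, each face is triangulated and given an outward normal.

solid part
  facet normal 0.0000 0.0000 -1.0000
    outer loop
      vertex 17.00 8.00 0.00
      vertex 17.00 0.00 0.00
      vertex 0.00 0.00 0.00
    endloop
  endfacet
  facet normal 0.0000 0.0000 -1.0000
    outer loop
      vertex 5.00 8.00 0.00
      vertex 17.00 8.00 0.00
      vertex 0.00 0.00 0.00
    endloop
  endfacet
  facet normal 0.0000 0.0000 -1.0000
    outer loop
      vertex 5.00 28.00 0.00
      vertex 5.00 8.00 0.00
      vertex 0.00 0.00 0.00
    endloop
  endfacet
  facet normal 0.0000 0.0000 -1.0000
    outer loop
      vertex 0.00 28.00 0.00
      vertex 5.00 28.00 0.00
      vertex 0.00 0.00 0.00
    endloop
  endfacet
  facet normal 0.0000 0.0000 1.0000
    outer loop
      vertex 0.00 0.00 12.00
      vertex 17.00 0.00 12.00
      vertex 17.00 8.00 12.00
    endloop
  endfacet
  facet normal 0.0000 0.0000 1.0000
    outer loop
      vertex 0.00 0.00 12.00
      vertex 17.00 8.00 12.00
      vertex 5.00 8.00 12.00
    endloop
  endfacet
  facet normal 0.0000 0.0000 1.0000
    outer loop
      vertex 0.00 0.00 12.00
      vertex 5.00 8.00 12.00
      vertex 5.00 28.00 12.00
    endloop
  endfacet
  facet normal 0.0000 0.0000 1.0000
    outer loop
      vertex 0.00 0.00 12.00
      vertex 5.00 28.00 12.00
      vertex 0.00 28.00 12.00
    endloop
  endfacet
  facet normal 0.0000 -1.0000 0.0000
    outer loop
      vertex 0.00 0.00 0.00
      vertex 17.00 0.00 0.00
      vertex 17.00 0.00 12.00
    endloop
  endfacet
  facet normal 0.0000 -1.0000 0.0000
    outer loop
      vertex 0.00 0.00 0.00
      vertex 17.00 0.00 12.00
      vertex 0.00 0.00 12.00
    endloop
  endfacet
  facet normal 1.0000 0.0000 0.0000
    outer loop
      vertex 17.00 0.00 0.00
      vertex 17.00 8.00 0.00
      vertex 17.00 8.00 12.00
    endloop
  endfacet
  facet normal 1.0000 0.0000 0.0000
    outer loop
      vertex 17.00 0.00 0.00
      vertex 17.00 8.00 12.00
      vertex 17.00 0.00 12.00
    endloop
  endfacet
  facet normal 0.0000 1.0000 0.0000
    outer loop
      vertex 17.00 8.00 0.00
      vertex 5.00 8.00 0.00
      vertex 5.00 8.00 12.00
    endloop
  endfacet
  facet normal 0.0000 1.0000 0.0000
    outer loop
      vertex 17.00 8.00 0.00
      vertex 5.00 8.00 12.00
      vertex 17.00 8.00 12.00
    endloop
  endfacet
  facet normal 1.0000 0.0000 0.0000
    outer loop
      vertex 5.00 8.00 0.00
      vertex 5.00 28.00 0.00
      vertex 5.00 28.00 12.00
    endloop
  endfacet
  facet normal 1.0000 0.0000 0.0000
    outer loop
      vertex 5.00 8.00 0.00
      vertex 5.00 28.00 12.00
      vertex 5.00 8.00 12.00
    endloop
  endfacet
  facet normal 0.0000 1.0000 0.0000
    outer loop
      vertex 5.00 28.00 0.00
      vertex 0.00 28.00 0.00
      vertex 0.00 28.00 12.00
    endloop
  endfacet
  facet normal 0.0000 1.0000 0.0000
    outer loop
      vertex 5.00 28.00 0.00
      vertex 0.00 28.00 12.00
      vertex 5.00 28.00 12.00
    endloop
  endfacet
  facet normal -1.0000 0.0000 0.0000
    outer loop
      vertex 0.00 28.00 0.00
      vertex 0.00 0.00 0.00
      vertex 0.00 0.00 12.00
    endloop
  endfacet
  facet normal -1.0000 0.0000 0.0000
    outer loop
      vertex 0.00 28.00 0.00
      vertex 0.00 0.00 12.00
      vertex 0.00 28.00 12.00
    endloop
  endfacet
endsolid part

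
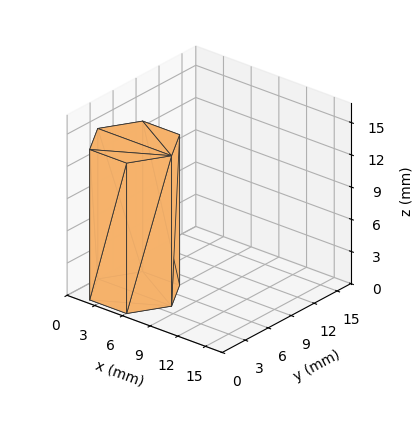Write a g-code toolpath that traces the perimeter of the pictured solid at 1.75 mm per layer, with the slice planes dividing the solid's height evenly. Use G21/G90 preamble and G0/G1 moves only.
Reading the render: the shape is a regular 6-sided prism (a cylinder approximated with 6 flat sides), circumscribed radius ≈ 4 mm, height ≈ 14 mm (dimensions read to the nearest mm from the axis ticks). For the g-code, the solid's height is divided into equal slices at the stated Δz and each level perimeter traced with G1 moves after a G0 lift.

; perimeter-only toolpath
G21 ; units = mm
G90 ; absolute positioning
G28 ; home
; layer 1
G0 Z1.75
G0 X8.00 Y4.00
G1 X6.00 Y7.46
G1 X2.00 Y7.46
G1 X0.00 Y4.00
G1 X2.00 Y0.54
G1 X6.00 Y0.54
G1 X8.00 Y4.00
; layer 2
G0 Z3.50
G0 X8.00 Y4.00
G1 X6.00 Y7.46
G1 X2.00 Y7.46
G1 X0.00 Y4.00
G1 X2.00 Y0.54
G1 X6.00 Y0.54
G1 X8.00 Y4.00
; layer 3
G0 Z5.25
G0 X8.00 Y4.00
G1 X6.00 Y7.46
G1 X2.00 Y7.46
G1 X0.00 Y4.00
G1 X2.00 Y0.54
G1 X6.00 Y0.54
G1 X8.00 Y4.00
; layer 4
G0 Z7.00
G0 X8.00 Y4.00
G1 X6.00 Y7.46
G1 X2.00 Y7.46
G1 X0.00 Y4.00
G1 X2.00 Y0.54
G1 X6.00 Y0.54
G1 X8.00 Y4.00
; layer 5
G0 Z8.75
G0 X8.00 Y4.00
G1 X6.00 Y7.46
G1 X2.00 Y7.46
G1 X0.00 Y4.00
G1 X2.00 Y0.54
G1 X6.00 Y0.54
G1 X8.00 Y4.00
; layer 6
G0 Z10.50
G0 X8.00 Y4.00
G1 X6.00 Y7.46
G1 X2.00 Y7.46
G1 X0.00 Y4.00
G1 X2.00 Y0.54
G1 X6.00 Y0.54
G1 X8.00 Y4.00
; layer 7
G0 Z12.25
G0 X8.00 Y4.00
G1 X6.00 Y7.46
G1 X2.00 Y7.46
G1 X0.00 Y4.00
G1 X2.00 Y0.54
G1 X6.00 Y0.54
G1 X8.00 Y4.00
; layer 8
G0 Z14.00
G0 X8.00 Y4.00
G1 X6.00 Y7.46
G1 X2.00 Y7.46
G1 X0.00 Y4.00
G1 X2.00 Y0.54
G1 X6.00 Y0.54
G1 X8.00 Y4.00
M2 ; end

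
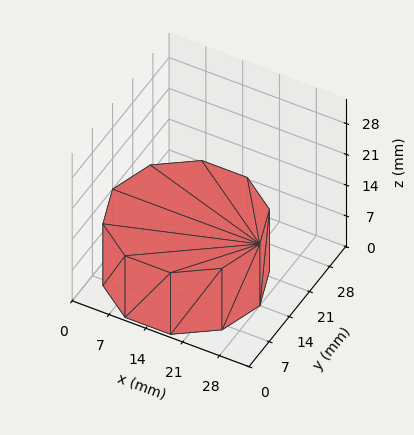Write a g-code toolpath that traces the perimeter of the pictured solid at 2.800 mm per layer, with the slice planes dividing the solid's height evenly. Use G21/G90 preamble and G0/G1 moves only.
Reading the render: the shape is a regular 10-sided prism (a cylinder approximated with 10 flat sides), circumscribed radius ≈ 14 mm, height ≈ 14 mm (dimensions read to the nearest mm from the axis ticks). For the g-code, the solid's height is divided into equal slices at the stated Δz and each level perimeter traced with G1 moves after a G0 lift.

; perimeter-only toolpath
G21 ; units = mm
G90 ; absolute positioning
G28 ; home
; layer 1
G0 Z2.800
G0 X28.000 Y14.000
G1 X25.326 Y22.229
G1 X18.326 Y27.315
G1 X9.674 Y27.315
G1 X2.674 Y22.229
G1 X0.000 Y14.000
G1 X2.674 Y5.771
G1 X9.674 Y0.685
G1 X18.326 Y0.685
G1 X25.326 Y5.771
G1 X28.000 Y14.000
; layer 2
G0 Z5.600
G0 X28.000 Y14.000
G1 X25.326 Y22.229
G1 X18.326 Y27.315
G1 X9.674 Y27.315
G1 X2.674 Y22.229
G1 X0.000 Y14.000
G1 X2.674 Y5.771
G1 X9.674 Y0.685
G1 X18.326 Y0.685
G1 X25.326 Y5.771
G1 X28.000 Y14.000
; layer 3
G0 Z8.400
G0 X28.000 Y14.000
G1 X25.326 Y22.229
G1 X18.326 Y27.315
G1 X9.674 Y27.315
G1 X2.674 Y22.229
G1 X0.000 Y14.000
G1 X2.674 Y5.771
G1 X9.674 Y0.685
G1 X18.326 Y0.685
G1 X25.326 Y5.771
G1 X28.000 Y14.000
; layer 4
G0 Z11.200
G0 X28.000 Y14.000
G1 X25.326 Y22.229
G1 X18.326 Y27.315
G1 X9.674 Y27.315
G1 X2.674 Y22.229
G1 X0.000 Y14.000
G1 X2.674 Y5.771
G1 X9.674 Y0.685
G1 X18.326 Y0.685
G1 X25.326 Y5.771
G1 X28.000 Y14.000
; layer 5
G0 Z14.000
G0 X28.000 Y14.000
G1 X25.326 Y22.229
G1 X18.326 Y27.315
G1 X9.674 Y27.315
G1 X2.674 Y22.229
G1 X0.000 Y14.000
G1 X2.674 Y5.771
G1 X9.674 Y0.685
G1 X18.326 Y0.685
G1 X25.326 Y5.771
G1 X28.000 Y14.000
M2 ; end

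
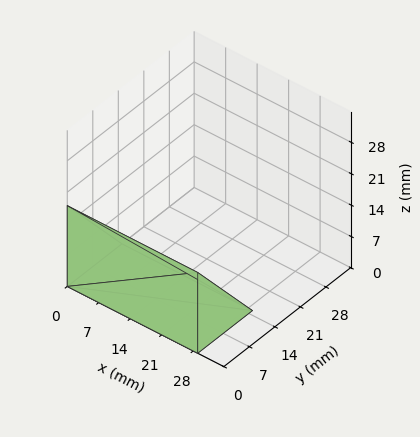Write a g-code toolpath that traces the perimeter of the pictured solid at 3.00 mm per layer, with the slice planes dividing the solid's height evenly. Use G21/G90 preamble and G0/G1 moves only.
Reading the render: the shape is a wedge (ramp): 29 × 15 mm base, rising to 18 mm along the y=0 edge and sloping linearly to z=0 at y=15 (dimensions read to the nearest mm from the axis ticks). For the g-code, the solid's height is divided into equal slices at the stated Δz and each level perimeter traced with G1 moves after a G0 lift.

; perimeter-only toolpath
G21 ; units = mm
G90 ; absolute positioning
G28 ; home
; layer 1
G0 Z3.00
G0 X0.00 Y0.00
G1 X29.00 Y0.00
G1 X29.00 Y12.50
G1 X0.00 Y12.50
G1 X0.00 Y0.00
; layer 2
G0 Z6.00
G0 X0.00 Y0.00
G1 X29.00 Y0.00
G1 X29.00 Y10.00
G1 X0.00 Y10.00
G1 X0.00 Y0.00
; layer 3
G0 Z9.00
G0 X0.00 Y0.00
G1 X29.00 Y0.00
G1 X29.00 Y7.50
G1 X0.00 Y7.50
G1 X0.00 Y0.00
; layer 4
G0 Z12.00
G0 X0.00 Y0.00
G1 X29.00 Y0.00
G1 X29.00 Y5.00
G1 X0.00 Y5.00
G1 X0.00 Y0.00
; layer 5
G0 Z15.00
G0 X0.00 Y0.00
G1 X29.00 Y0.00
G1 X29.00 Y2.50
G1 X0.00 Y2.50
G1 X0.00 Y0.00
M2 ; end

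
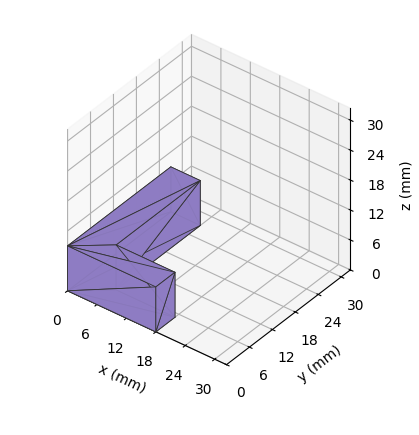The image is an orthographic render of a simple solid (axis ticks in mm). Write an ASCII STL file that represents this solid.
Reading the render: the shape is an L-shaped prism: outer 18 × 27 mm, arm thicknesses ≈ 5 mm (horizontal) and 6 mm (vertical), extruded 9 mm in z (dimensions read to the nearest mm from the axis ticks). For the STL, each face is triangulated and given an outward normal.

solid part
  facet normal 0.0000 0.0000 -1.0000
    outer loop
      vertex 18.0 5.0 0.0
      vertex 18.0 0.0 0.0
      vertex 0.0 0.0 0.0
    endloop
  endfacet
  facet normal 0.0000 0.0000 -1.0000
    outer loop
      vertex 6.0 5.0 0.0
      vertex 18.0 5.0 0.0
      vertex 0.0 0.0 0.0
    endloop
  endfacet
  facet normal 0.0000 0.0000 -1.0000
    outer loop
      vertex 6.0 27.0 0.0
      vertex 6.0 5.0 0.0
      vertex 0.0 0.0 0.0
    endloop
  endfacet
  facet normal 0.0000 0.0000 -1.0000
    outer loop
      vertex 0.0 27.0 0.0
      vertex 6.0 27.0 0.0
      vertex 0.0 0.0 0.0
    endloop
  endfacet
  facet normal 0.0000 0.0000 1.0000
    outer loop
      vertex 0.0 0.0 9.0
      vertex 18.0 0.0 9.0
      vertex 18.0 5.0 9.0
    endloop
  endfacet
  facet normal 0.0000 0.0000 1.0000
    outer loop
      vertex 0.0 0.0 9.0
      vertex 18.0 5.0 9.0
      vertex 6.0 5.0 9.0
    endloop
  endfacet
  facet normal 0.0000 0.0000 1.0000
    outer loop
      vertex 0.0 0.0 9.0
      vertex 6.0 5.0 9.0
      vertex 6.0 27.0 9.0
    endloop
  endfacet
  facet normal 0.0000 0.0000 1.0000
    outer loop
      vertex 0.0 0.0 9.0
      vertex 6.0 27.0 9.0
      vertex 0.0 27.0 9.0
    endloop
  endfacet
  facet normal 0.0000 -1.0000 0.0000
    outer loop
      vertex 0.0 0.0 0.0
      vertex 18.0 0.0 0.0
      vertex 18.0 0.0 9.0
    endloop
  endfacet
  facet normal 0.0000 -1.0000 0.0000
    outer loop
      vertex 0.0 0.0 0.0
      vertex 18.0 0.0 9.0
      vertex 0.0 0.0 9.0
    endloop
  endfacet
  facet normal 1.0000 0.0000 0.0000
    outer loop
      vertex 18.0 0.0 0.0
      vertex 18.0 5.0 0.0
      vertex 18.0 5.0 9.0
    endloop
  endfacet
  facet normal 1.0000 0.0000 0.0000
    outer loop
      vertex 18.0 0.0 0.0
      vertex 18.0 5.0 9.0
      vertex 18.0 0.0 9.0
    endloop
  endfacet
  facet normal 0.0000 1.0000 0.0000
    outer loop
      vertex 18.0 5.0 0.0
      vertex 6.0 5.0 0.0
      vertex 6.0 5.0 9.0
    endloop
  endfacet
  facet normal 0.0000 1.0000 0.0000
    outer loop
      vertex 18.0 5.0 0.0
      vertex 6.0 5.0 9.0
      vertex 18.0 5.0 9.0
    endloop
  endfacet
  facet normal 1.0000 0.0000 0.0000
    outer loop
      vertex 6.0 5.0 0.0
      vertex 6.0 27.0 0.0
      vertex 6.0 27.0 9.0
    endloop
  endfacet
  facet normal 1.0000 0.0000 0.0000
    outer loop
      vertex 6.0 5.0 0.0
      vertex 6.0 27.0 9.0
      vertex 6.0 5.0 9.0
    endloop
  endfacet
  facet normal 0.0000 1.0000 0.0000
    outer loop
      vertex 6.0 27.0 0.0
      vertex 0.0 27.0 0.0
      vertex 0.0 27.0 9.0
    endloop
  endfacet
  facet normal 0.0000 1.0000 0.0000
    outer loop
      vertex 6.0 27.0 0.0
      vertex 0.0 27.0 9.0
      vertex 6.0 27.0 9.0
    endloop
  endfacet
  facet normal -1.0000 0.0000 0.0000
    outer loop
      vertex 0.0 27.0 0.0
      vertex 0.0 0.0 0.0
      vertex 0.0 0.0 9.0
    endloop
  endfacet
  facet normal -1.0000 0.0000 0.0000
    outer loop
      vertex 0.0 27.0 0.0
      vertex 0.0 0.0 9.0
      vertex 0.0 27.0 9.0
    endloop
  endfacet
endsolid part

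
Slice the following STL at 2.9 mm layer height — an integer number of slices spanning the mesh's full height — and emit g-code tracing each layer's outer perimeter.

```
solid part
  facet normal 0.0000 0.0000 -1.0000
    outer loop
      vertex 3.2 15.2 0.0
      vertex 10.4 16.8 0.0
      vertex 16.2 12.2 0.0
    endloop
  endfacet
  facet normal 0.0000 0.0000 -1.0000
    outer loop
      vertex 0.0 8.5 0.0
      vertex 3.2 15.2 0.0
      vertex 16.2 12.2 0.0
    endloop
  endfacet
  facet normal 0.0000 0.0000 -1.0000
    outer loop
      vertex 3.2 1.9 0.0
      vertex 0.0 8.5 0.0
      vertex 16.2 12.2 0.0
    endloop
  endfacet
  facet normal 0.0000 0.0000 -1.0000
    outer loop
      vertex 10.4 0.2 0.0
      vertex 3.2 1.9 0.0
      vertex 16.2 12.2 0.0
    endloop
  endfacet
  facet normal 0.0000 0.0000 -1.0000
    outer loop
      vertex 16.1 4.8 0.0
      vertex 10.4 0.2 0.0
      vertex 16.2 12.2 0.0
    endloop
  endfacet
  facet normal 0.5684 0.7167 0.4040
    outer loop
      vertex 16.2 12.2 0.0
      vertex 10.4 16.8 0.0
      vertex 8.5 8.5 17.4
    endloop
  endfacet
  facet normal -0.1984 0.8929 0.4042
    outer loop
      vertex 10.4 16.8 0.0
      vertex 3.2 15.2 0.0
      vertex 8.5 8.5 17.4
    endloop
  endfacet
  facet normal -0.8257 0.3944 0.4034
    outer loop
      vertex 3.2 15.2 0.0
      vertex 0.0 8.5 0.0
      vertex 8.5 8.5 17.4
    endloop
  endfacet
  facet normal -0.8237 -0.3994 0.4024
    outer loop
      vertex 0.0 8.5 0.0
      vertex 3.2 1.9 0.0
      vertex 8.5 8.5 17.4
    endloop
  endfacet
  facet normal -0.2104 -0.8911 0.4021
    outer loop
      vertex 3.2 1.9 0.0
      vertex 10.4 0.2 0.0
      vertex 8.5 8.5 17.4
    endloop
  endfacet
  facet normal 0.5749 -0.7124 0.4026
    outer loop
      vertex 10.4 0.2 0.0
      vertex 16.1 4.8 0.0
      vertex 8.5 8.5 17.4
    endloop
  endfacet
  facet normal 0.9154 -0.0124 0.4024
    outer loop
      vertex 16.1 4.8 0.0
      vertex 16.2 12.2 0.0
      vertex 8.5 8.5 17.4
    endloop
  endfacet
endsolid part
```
; perimeter-only toolpath
G21 ; units = mm
G90 ; absolute positioning
G28 ; home
; layer 1
G0 Z2.9
G0 X14.9 Y11.6
G1 X10.1 Y15.4
G1 X4.1 Y14.1
G1 X1.4 Y8.5
G1 X4.1 Y3.0
G1 X10.1 Y1.6
G1 X14.8 Y5.4
G1 X14.9 Y11.6
; layer 2
G0 Z5.8
G0 X13.6 Y11.0
G1 X9.8 Y14.0
G1 X5.0 Y13.0
G1 X2.8 Y8.5
G1 X5.0 Y4.1
G1 X9.8 Y3.0
G1 X13.6 Y6.0
G1 X13.6 Y11.0
; layer 3
G0 Z8.7
G0 X12.3 Y10.3
G1 X9.4 Y12.7
G1 X5.8 Y11.8
G1 X4.2 Y8.5
G1 X5.8 Y5.2
G1 X9.4 Y4.3
G1 X12.3 Y6.7
G1 X12.3 Y10.3
; layer 4
G0 Z11.6
G0 X11.1 Y9.7
G1 X9.1 Y11.3
G1 X6.7 Y10.7
G1 X5.7 Y8.5
G1 X6.7 Y6.3
G1 X9.1 Y5.7
G1 X11.0 Y7.3
G1 X11.1 Y9.7
; layer 5
G0 Z14.5
G0 X9.8 Y9.1
G1 X8.8 Y9.9
G1 X7.6 Y9.6
G1 X7.1 Y8.5
G1 X7.6 Y7.4
G1 X8.8 Y7.1
G1 X9.8 Y7.9
G1 X9.8 Y9.1
M2 ; end

The solid is a regular 7-sided pyramid, base circumscribed radius ≈ 8.5 mm, apex at z ≈ 17.4 mm. Slicing at Δz = 2.9 mm — 6 equal slices spanning the solid's height, so layer i sits at z = i·h/6 — gives 5 non-empty perimeters. Each is a 7-segment closed polygon; G0 lifts to the layer z and rapids to the start vertex, then G1 traces the edges. The cross-section shrinks linearly with z (the slice at the apex is degenerate and omitted).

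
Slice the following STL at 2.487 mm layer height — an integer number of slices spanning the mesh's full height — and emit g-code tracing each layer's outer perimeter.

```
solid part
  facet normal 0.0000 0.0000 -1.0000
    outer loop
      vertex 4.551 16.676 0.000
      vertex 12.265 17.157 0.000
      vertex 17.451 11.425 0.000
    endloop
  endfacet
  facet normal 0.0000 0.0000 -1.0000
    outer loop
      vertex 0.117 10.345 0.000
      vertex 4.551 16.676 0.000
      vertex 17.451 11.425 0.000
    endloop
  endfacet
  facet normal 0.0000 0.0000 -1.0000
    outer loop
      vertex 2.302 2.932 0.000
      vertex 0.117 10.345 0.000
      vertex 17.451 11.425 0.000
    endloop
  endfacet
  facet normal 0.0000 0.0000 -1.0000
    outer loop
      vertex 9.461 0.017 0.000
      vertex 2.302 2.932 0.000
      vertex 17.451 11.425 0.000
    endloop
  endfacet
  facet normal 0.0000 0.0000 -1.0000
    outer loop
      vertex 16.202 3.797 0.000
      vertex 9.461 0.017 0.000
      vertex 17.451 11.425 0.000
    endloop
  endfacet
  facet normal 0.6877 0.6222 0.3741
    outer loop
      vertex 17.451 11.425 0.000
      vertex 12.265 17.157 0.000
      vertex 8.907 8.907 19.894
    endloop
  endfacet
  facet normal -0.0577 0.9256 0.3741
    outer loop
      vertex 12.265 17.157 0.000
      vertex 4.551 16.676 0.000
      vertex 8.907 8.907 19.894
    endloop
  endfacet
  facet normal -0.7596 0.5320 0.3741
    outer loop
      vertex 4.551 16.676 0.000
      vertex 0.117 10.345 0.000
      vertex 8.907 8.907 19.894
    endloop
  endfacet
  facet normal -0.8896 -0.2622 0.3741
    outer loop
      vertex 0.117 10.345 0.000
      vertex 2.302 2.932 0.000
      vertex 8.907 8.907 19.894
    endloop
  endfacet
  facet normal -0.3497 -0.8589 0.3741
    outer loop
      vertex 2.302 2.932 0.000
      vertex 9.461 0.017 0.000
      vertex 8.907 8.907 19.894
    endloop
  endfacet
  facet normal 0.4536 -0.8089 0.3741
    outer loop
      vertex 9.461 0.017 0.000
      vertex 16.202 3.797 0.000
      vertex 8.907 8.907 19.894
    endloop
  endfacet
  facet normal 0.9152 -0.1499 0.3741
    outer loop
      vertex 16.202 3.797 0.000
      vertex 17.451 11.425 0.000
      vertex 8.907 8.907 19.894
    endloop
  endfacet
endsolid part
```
; perimeter-only toolpath
G21 ; units = mm
G90 ; absolute positioning
G28 ; home
; layer 1
G0 Z2.487
G0 X16.383 Y11.110
G1 X11.845 Y16.126
G1 X5.095 Y15.705
G1 X1.216 Y10.165
G1 X3.128 Y3.679
G1 X9.392 Y1.128
G1 X15.290 Y4.436
G1 X16.383 Y11.110
; layer 2
G0 Z4.973
G0 X15.315 Y10.796
G1 X11.425 Y15.095
G1 X5.640 Y14.734
G1 X2.315 Y9.986
G1 X3.953 Y4.426
G1 X9.323 Y2.240
G1 X14.378 Y5.075
G1 X15.315 Y10.796
; layer 3
G0 Z7.460
G0 X14.247 Y10.481
G1 X11.006 Y14.063
G1 X6.184 Y13.763
G1 X3.413 Y9.806
G1 X4.779 Y5.173
G1 X9.253 Y3.351
G1 X13.466 Y5.713
G1 X14.247 Y10.481
; layer 4
G0 Z9.947
G0 X13.179 Y10.166
G1 X10.586 Y13.032
G1 X6.729 Y12.791
G1 X4.512 Y9.626
G1 X5.604 Y5.920
G1 X9.184 Y4.462
G1 X12.555 Y6.352
G1 X13.179 Y10.166
; layer 5
G0 Z12.434
G0 X12.111 Y9.851
G1 X10.166 Y12.001
G1 X7.273 Y11.820
G1 X5.611 Y9.446
G1 X6.430 Y6.666
G1 X9.115 Y5.573
G1 X11.643 Y6.991
G1 X12.111 Y9.851
; layer 6
G0 Z14.920
G0 X11.043 Y9.537
G1 X9.747 Y10.970
G1 X7.818 Y10.849
G1 X6.710 Y9.267
G1 X7.256 Y7.413
G1 X9.046 Y6.684
G1 X10.731 Y7.630
G1 X11.043 Y9.537
; layer 7
G0 Z17.407
G0 X9.975 Y9.222
G1 X9.327 Y9.938
G1 X8.363 Y9.878
G1 X7.808 Y9.087
G1 X8.081 Y8.160
G1 X8.976 Y7.796
G1 X9.819 Y8.268
G1 X9.975 Y9.222
M2 ; end

The solid is a regular 7-sided pyramid, base circumscribed radius ≈ 8.91 mm, apex at z ≈ 19.9 mm. Slicing at Δz = 2.487 mm — 8 equal slices spanning the solid's height, so layer i sits at z = i·h/8 — gives 7 non-empty perimeters. Each is a 7-segment closed polygon; G0 lifts to the layer z and rapids to the start vertex, then G1 traces the edges. The cross-section shrinks linearly with z (the slice at the apex is degenerate and omitted).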